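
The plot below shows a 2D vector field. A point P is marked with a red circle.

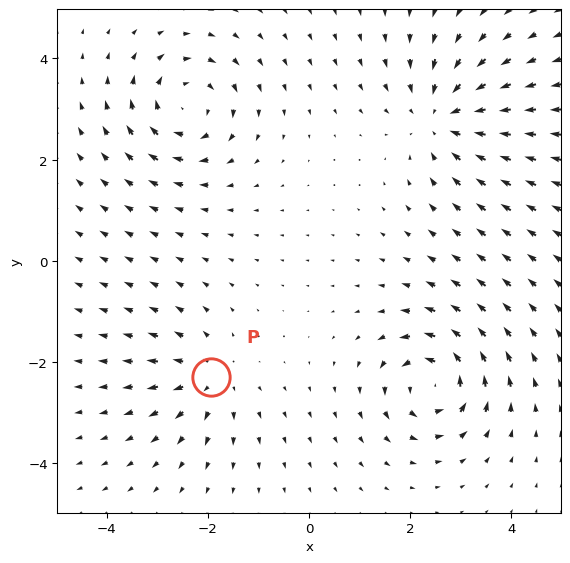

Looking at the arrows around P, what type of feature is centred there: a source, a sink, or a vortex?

source

At P (-1.9, -2.3) the arrows spread outward. Divergence about +4, curl ≈0 — positive divergence with near-zero curl is a source.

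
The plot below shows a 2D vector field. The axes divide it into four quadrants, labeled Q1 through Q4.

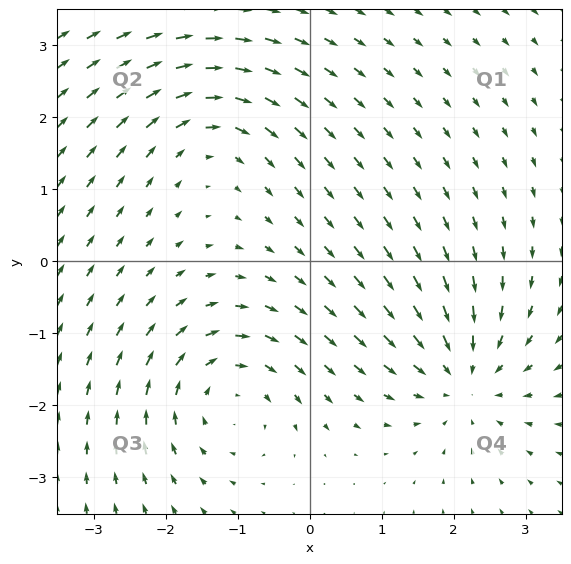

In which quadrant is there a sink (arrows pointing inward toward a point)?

Q4

The sink sits at approximately (2.1, -1.6), which lies in quadrant Q4. The divergence there is about -5, negative as expected for a sink.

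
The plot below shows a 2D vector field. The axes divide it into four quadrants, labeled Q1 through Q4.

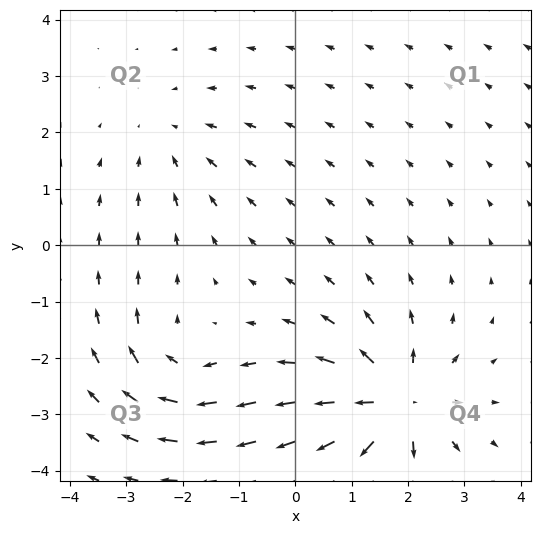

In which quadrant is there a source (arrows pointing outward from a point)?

Q4

The source sits at approximately (1.8, -2.8), which lies in quadrant Q4. The divergence there is about +6, positive as expected for a source.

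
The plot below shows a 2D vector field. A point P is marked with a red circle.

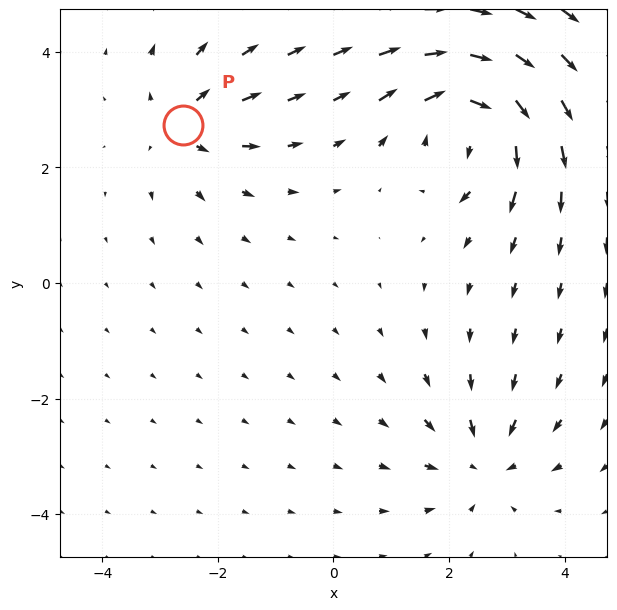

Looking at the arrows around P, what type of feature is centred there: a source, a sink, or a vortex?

At P (-2.6, 2.7) the arrows spread outward. Divergence about +4, curl ≈0 — positive divergence with near-zero curl is a source.

source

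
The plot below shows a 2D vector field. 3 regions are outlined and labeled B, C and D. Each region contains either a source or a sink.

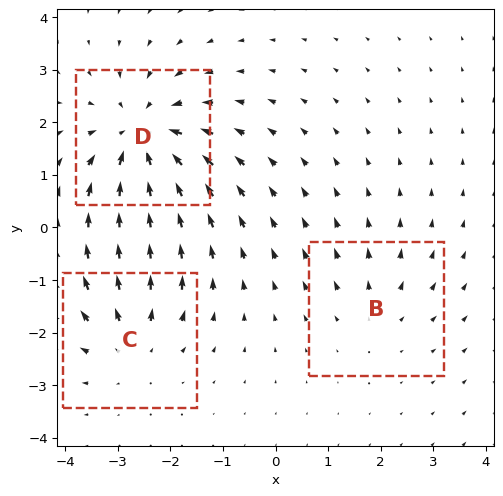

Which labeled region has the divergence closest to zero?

Divergence at each region's feature centre — B: about +2, C: about +3, D: about -5. Region B is closest to zero.

B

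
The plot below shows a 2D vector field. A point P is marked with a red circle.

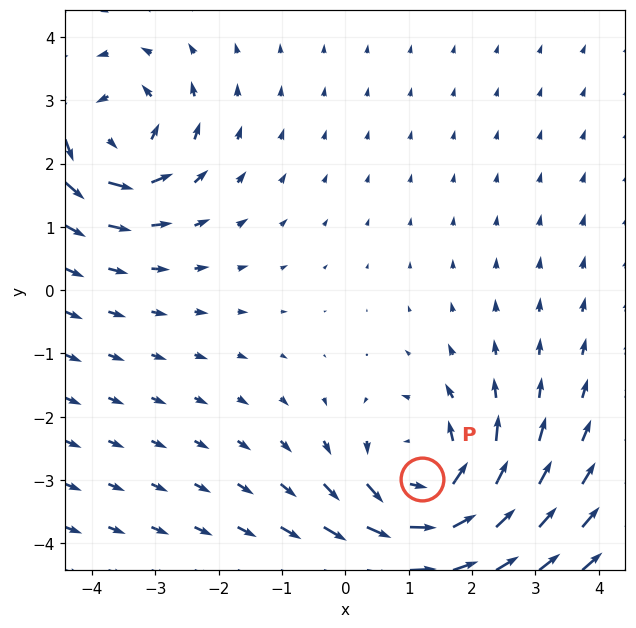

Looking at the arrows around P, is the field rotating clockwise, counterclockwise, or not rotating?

Near P at (1.2, -3.0) the arrows circulate counterclockwise. The curl (z-component) there is about +4; positive curl means counterclockwise rotation.

counterclockwise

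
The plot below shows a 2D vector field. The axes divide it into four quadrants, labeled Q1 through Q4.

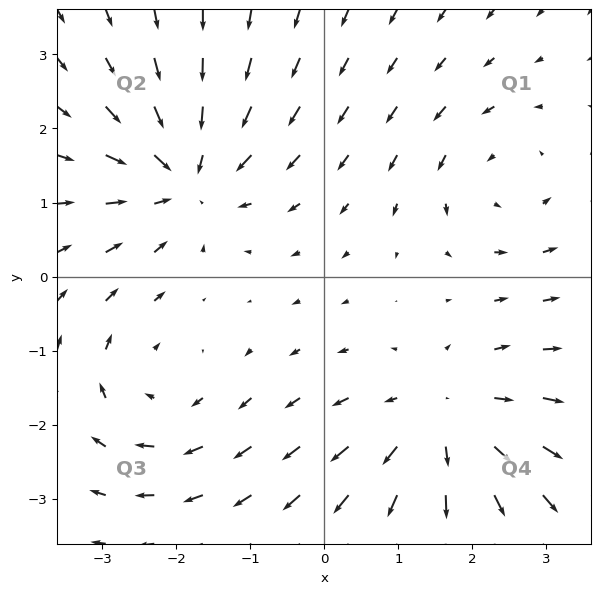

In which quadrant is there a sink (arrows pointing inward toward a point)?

The sink sits at approximately (-1.9, 1.4), which lies in quadrant Q2. The divergence there is about -5, negative as expected for a sink.

Q2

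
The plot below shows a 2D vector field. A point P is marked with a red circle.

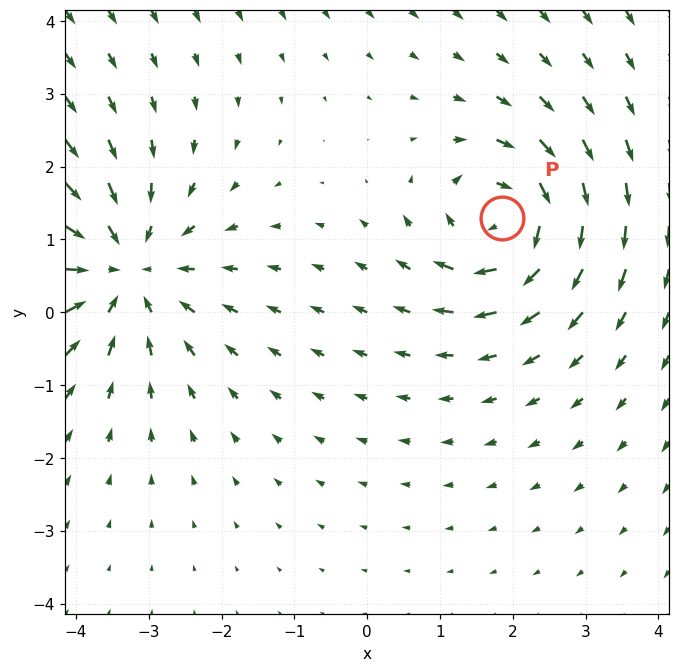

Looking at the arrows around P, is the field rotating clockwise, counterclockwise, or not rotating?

Near P at (1.8, 1.3) the arrows circulate clockwise. The curl (z-component) there is about -5; negative curl means clockwise rotation.

clockwise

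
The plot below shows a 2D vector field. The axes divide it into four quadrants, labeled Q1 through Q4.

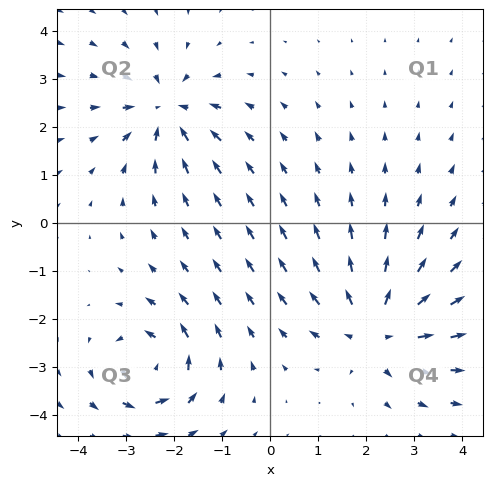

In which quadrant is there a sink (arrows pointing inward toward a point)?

Q2

The sink sits at approximately (-2.2, 2.3), which lies in quadrant Q2. The divergence there is about -4, negative as expected for a sink.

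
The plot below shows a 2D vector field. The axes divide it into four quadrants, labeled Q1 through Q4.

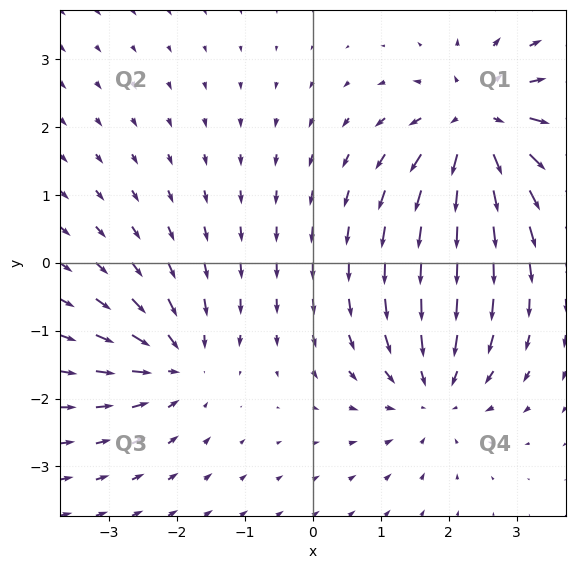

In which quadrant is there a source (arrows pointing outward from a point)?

The source sits at approximately (2.4, 2.0), which lies in quadrant Q1. The divergence there is about +5, positive as expected for a source.

Q1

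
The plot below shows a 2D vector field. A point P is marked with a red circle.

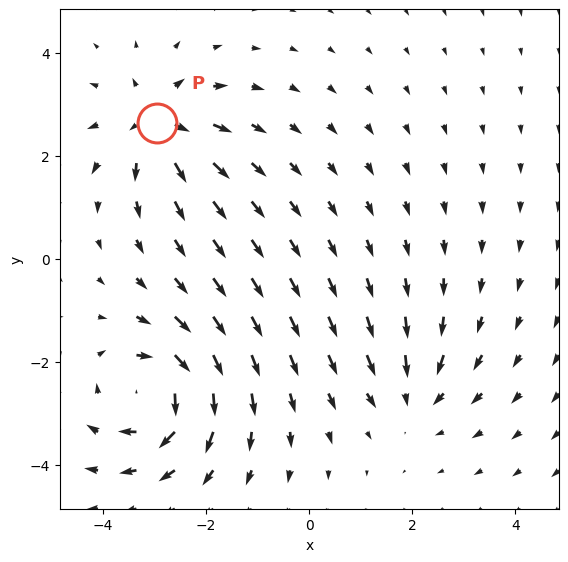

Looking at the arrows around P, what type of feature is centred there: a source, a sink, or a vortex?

At P (-3.0, 2.6) the arrows spread outward. Divergence about +5, curl ≈0 — positive divergence with near-zero curl is a source.

source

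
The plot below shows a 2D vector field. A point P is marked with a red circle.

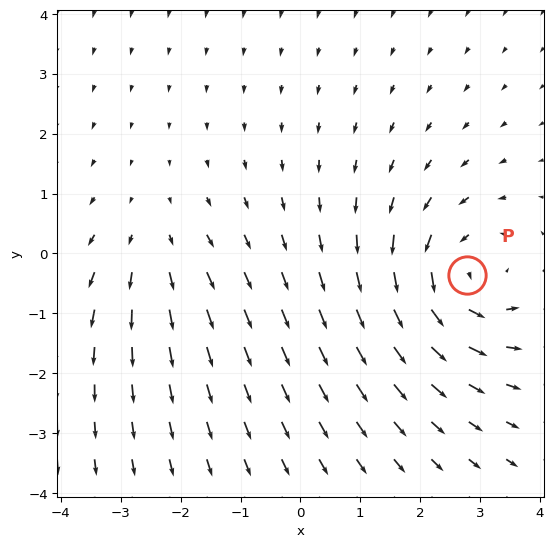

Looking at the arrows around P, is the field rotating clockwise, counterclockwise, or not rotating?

Near P at (2.8, -0.4) the arrows circulate counterclockwise. The curl (z-component) there is about +4; positive curl means counterclockwise rotation.

counterclockwise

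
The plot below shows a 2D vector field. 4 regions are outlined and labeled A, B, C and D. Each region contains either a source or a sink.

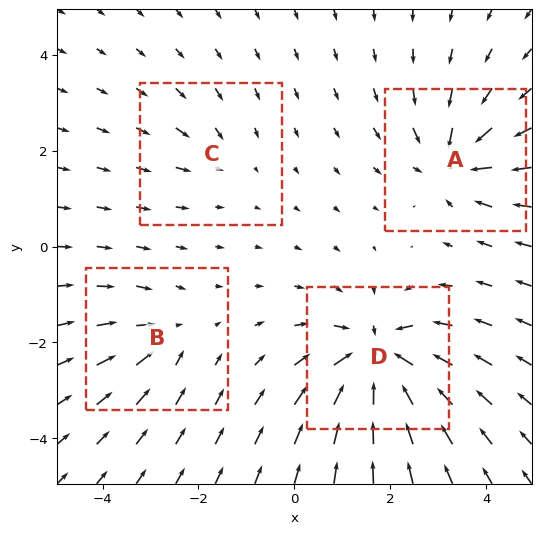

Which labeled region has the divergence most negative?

D

Divergence at each region's feature centre — A: about -6, B: about -4, C: about -2, D: about -8. Region D is most negative.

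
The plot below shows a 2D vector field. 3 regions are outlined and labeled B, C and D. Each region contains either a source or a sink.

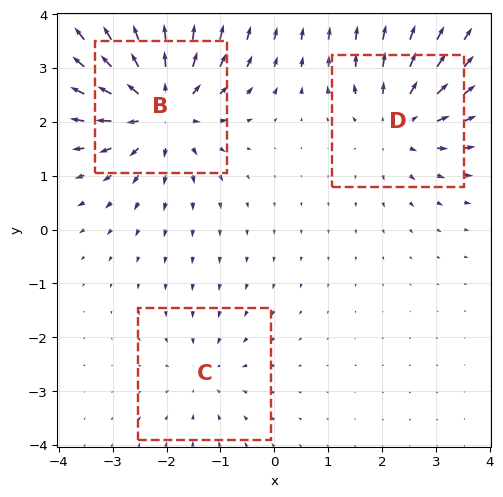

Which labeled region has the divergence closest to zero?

Divergence at each region's feature centre — B: about +5, C: about -2, D: about +3. Region C is closest to zero.

C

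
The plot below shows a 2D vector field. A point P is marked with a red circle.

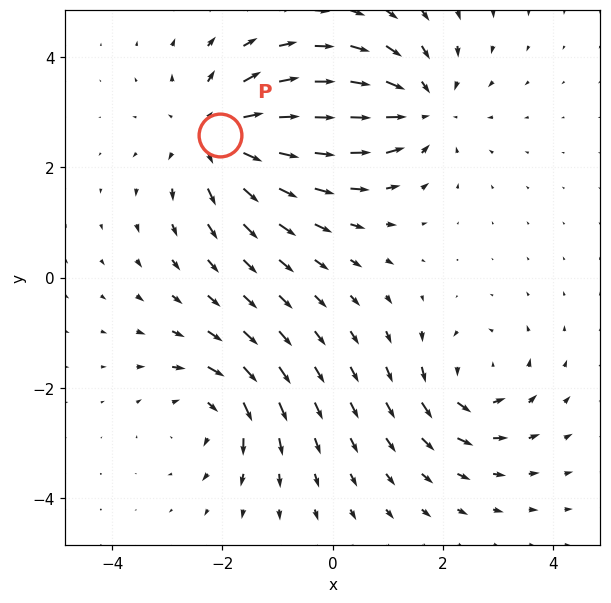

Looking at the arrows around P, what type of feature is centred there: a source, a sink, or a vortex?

At P (-2.1, 2.6) the arrows spread outward. Divergence about +4, curl ≈0 — positive divergence with near-zero curl is a source.

source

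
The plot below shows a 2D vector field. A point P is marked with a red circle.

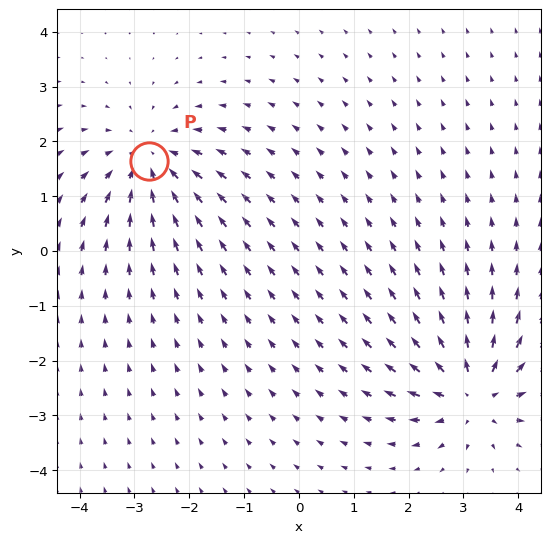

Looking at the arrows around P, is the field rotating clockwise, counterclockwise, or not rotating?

Near P at (-2.7, 1.6) the arrows show no circulation. The curl there is ≈0.

not rotating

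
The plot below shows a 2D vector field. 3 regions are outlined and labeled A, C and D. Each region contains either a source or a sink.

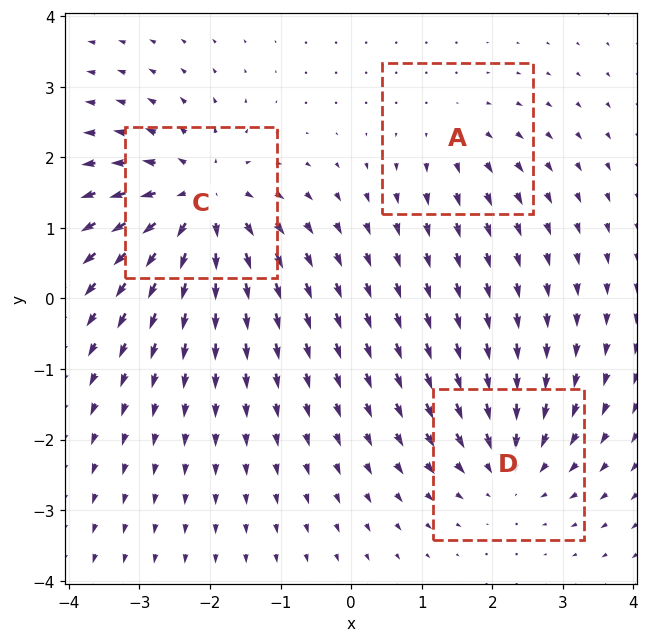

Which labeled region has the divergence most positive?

Divergence at each region's feature centre — A: about +2, C: about +5, D: about -3. Region C is most positive.

C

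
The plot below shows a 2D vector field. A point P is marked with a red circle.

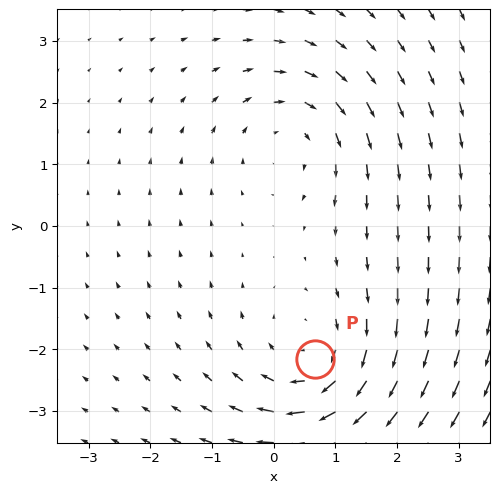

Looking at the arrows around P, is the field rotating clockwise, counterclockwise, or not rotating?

clockwise

Near P at (0.7, -2.2) the arrows circulate clockwise. The curl (z-component) there is about -3; negative curl means clockwise rotation.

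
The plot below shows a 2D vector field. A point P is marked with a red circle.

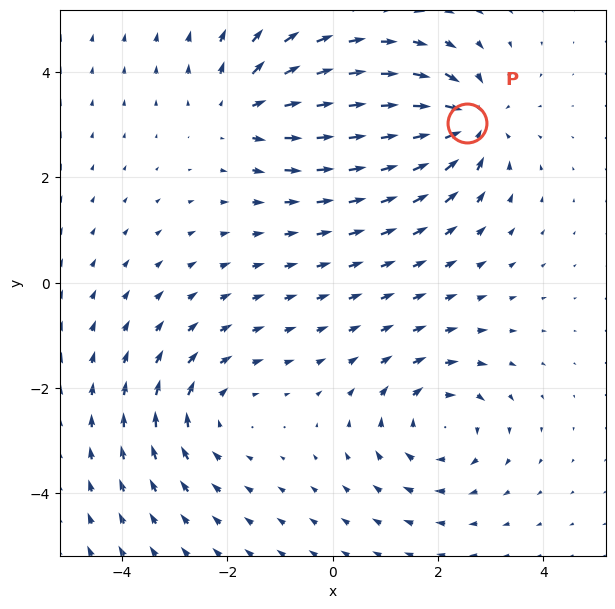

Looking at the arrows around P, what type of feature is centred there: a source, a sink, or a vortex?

sink

At P (2.6, 3.0) the arrows converge inward. Divergence about -5, curl ≈0 — negative divergence with near-zero curl is a sink.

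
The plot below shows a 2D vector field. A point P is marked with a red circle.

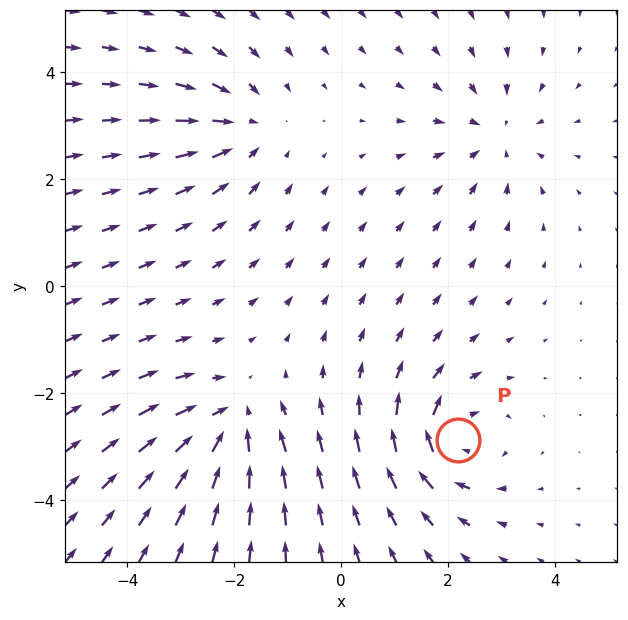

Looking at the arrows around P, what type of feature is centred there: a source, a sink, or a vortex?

At P (2.2, -2.9) the arrows circulate clockwise. Divergence ≈0, curl about -6 — near-zero divergence with nonzero curl is a vortex.

vortex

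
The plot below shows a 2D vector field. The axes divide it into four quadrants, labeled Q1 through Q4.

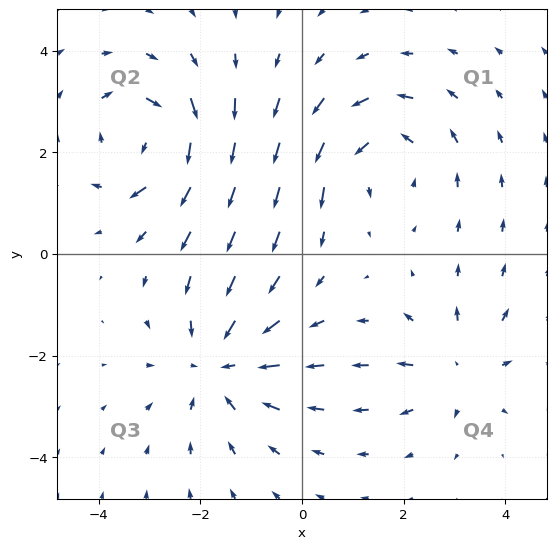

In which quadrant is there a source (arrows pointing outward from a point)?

The source sits at approximately (3.1, -2.3), which lies in quadrant Q4. The divergence there is about +3, positive as expected for a source.

Q4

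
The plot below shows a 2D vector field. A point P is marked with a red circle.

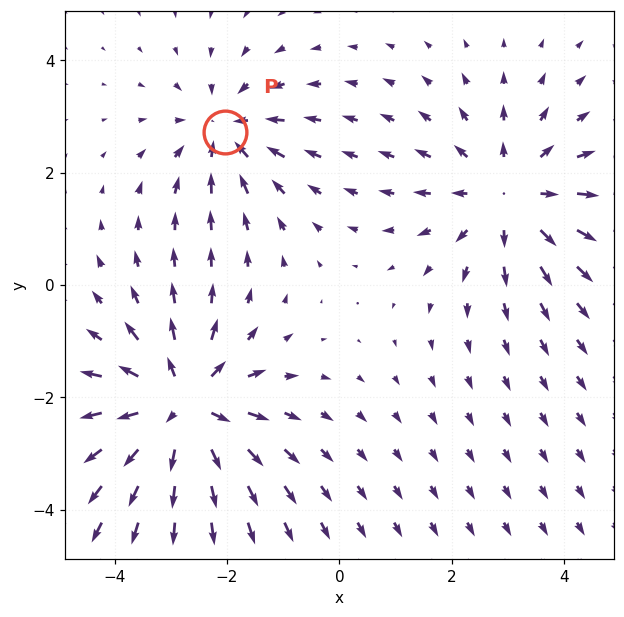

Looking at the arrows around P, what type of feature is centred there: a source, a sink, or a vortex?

sink

At P (-2.0, 2.7) the arrows converge inward. Divergence about -3, curl ≈0 — negative divergence with near-zero curl is a sink.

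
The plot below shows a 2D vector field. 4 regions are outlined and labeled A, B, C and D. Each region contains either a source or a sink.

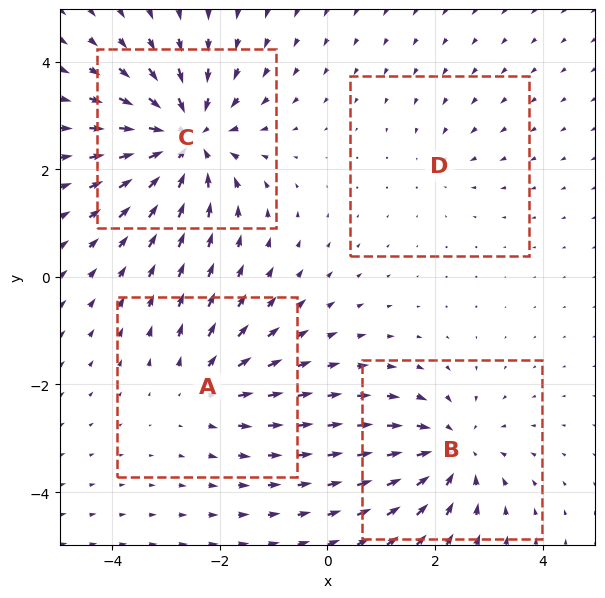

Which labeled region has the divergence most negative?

Divergence at each region's feature centre — A: about +3, B: about -5, C: about -7, D: about -2. Region C is most negative.

C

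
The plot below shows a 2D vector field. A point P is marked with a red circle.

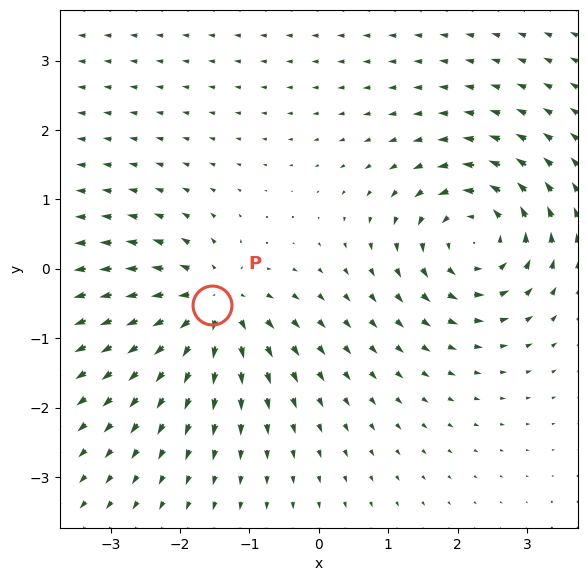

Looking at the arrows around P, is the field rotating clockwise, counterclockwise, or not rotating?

Near P at (-1.5, -0.5) the arrows show no circulation. The curl there is ≈0.

not rotating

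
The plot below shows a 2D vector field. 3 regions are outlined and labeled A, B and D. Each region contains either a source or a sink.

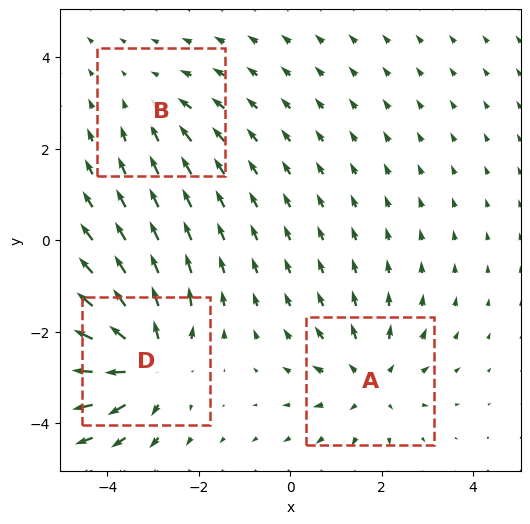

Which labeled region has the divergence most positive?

Divergence at each region's feature centre — A: about +3, B: about -2, D: about +5. Region D is most positive.

D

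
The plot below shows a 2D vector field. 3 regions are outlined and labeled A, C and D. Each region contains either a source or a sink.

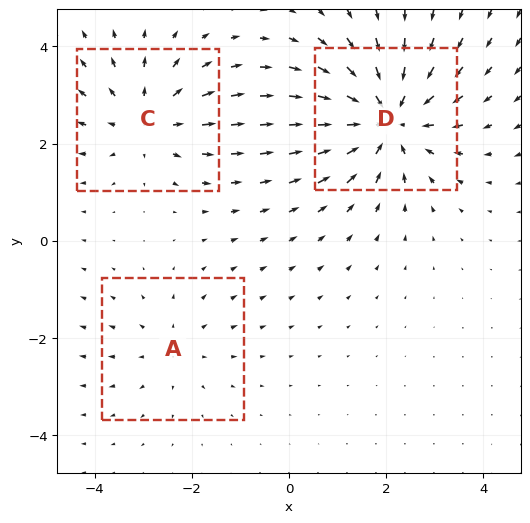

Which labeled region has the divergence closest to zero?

Divergence at each region's feature centre — A: about +2, C: about +3, D: about -4. Region A is closest to zero.

A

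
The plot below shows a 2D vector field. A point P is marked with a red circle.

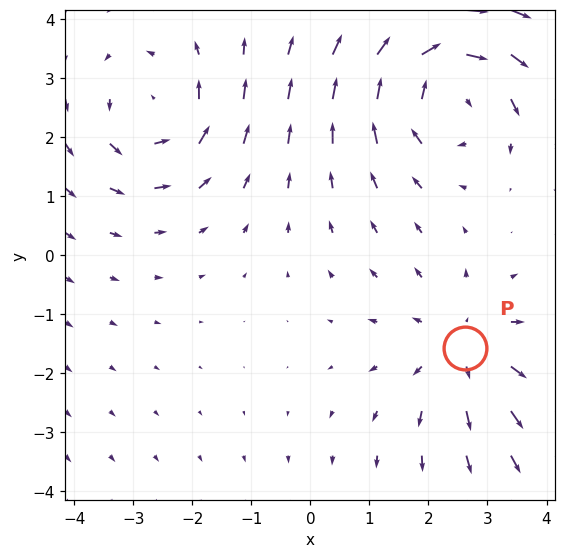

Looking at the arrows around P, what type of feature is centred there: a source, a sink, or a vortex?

source

At P (2.6, -1.6) the arrows spread outward. Divergence about +2, curl ≈0 — positive divergence with near-zero curl is a source.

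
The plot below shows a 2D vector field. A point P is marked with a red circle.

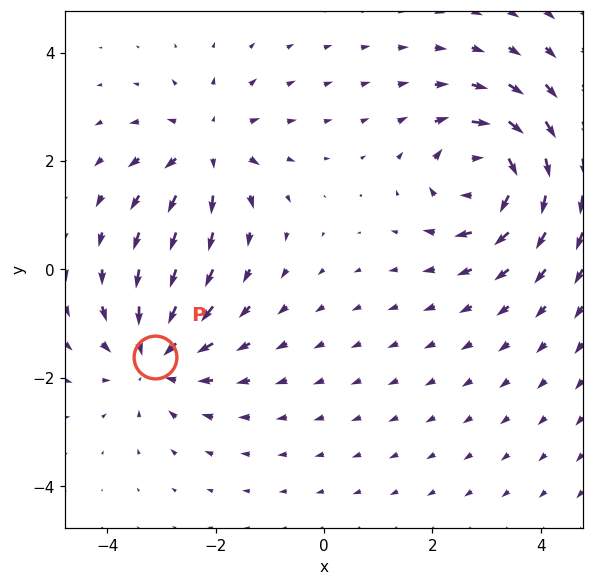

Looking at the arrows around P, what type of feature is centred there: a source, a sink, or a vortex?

At P (-3.1, -1.6) the arrows converge inward. Divergence about -4, curl ≈0 — negative divergence with near-zero curl is a sink.

sink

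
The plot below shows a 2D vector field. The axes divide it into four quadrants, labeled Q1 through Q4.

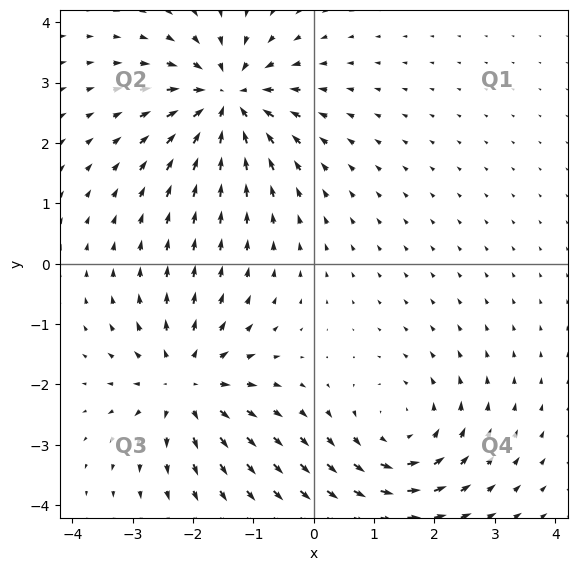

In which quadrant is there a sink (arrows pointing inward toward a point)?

The sink sits at approximately (-1.4, 2.7), which lies in quadrant Q2. The divergence there is about -7, negative as expected for a sink.

Q2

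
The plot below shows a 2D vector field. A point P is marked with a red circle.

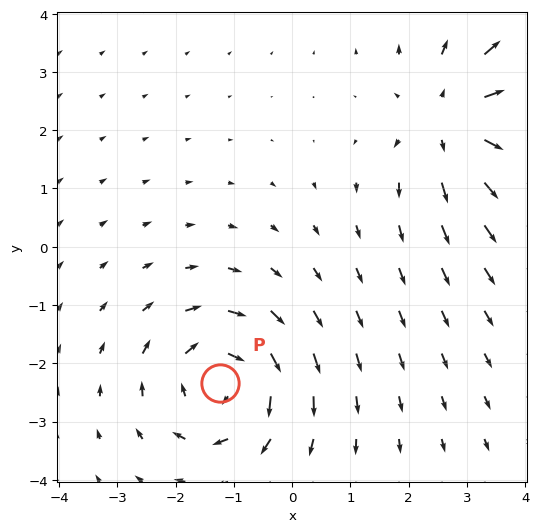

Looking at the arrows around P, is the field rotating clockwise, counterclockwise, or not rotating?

clockwise

Near P at (-1.2, -2.3) the arrows circulate clockwise. The curl (z-component) there is about -5; negative curl means clockwise rotation.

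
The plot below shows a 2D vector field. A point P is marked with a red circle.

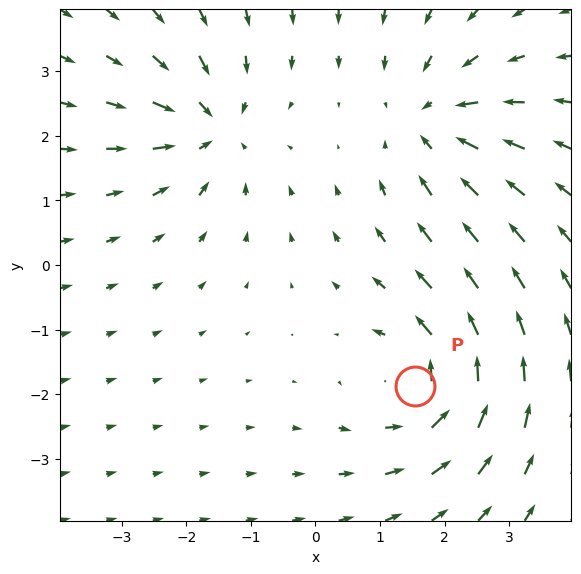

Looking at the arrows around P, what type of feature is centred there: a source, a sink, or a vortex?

vortex

At P (1.5, -1.9) the arrows circulate counterclockwise. Divergence ≈0, curl about +5 — near-zero divergence with nonzero curl is a vortex.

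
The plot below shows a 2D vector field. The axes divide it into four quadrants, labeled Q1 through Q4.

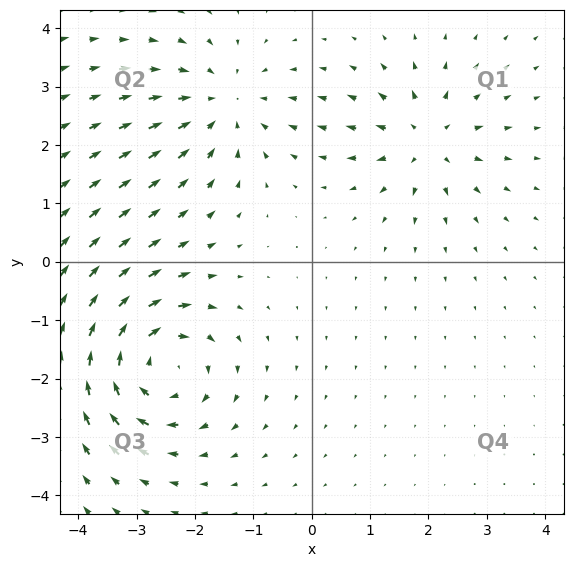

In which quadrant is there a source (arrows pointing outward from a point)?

The source sits at approximately (2.0, 2.1), which lies in quadrant Q1. The divergence there is about +4, positive as expected for a source.

Q1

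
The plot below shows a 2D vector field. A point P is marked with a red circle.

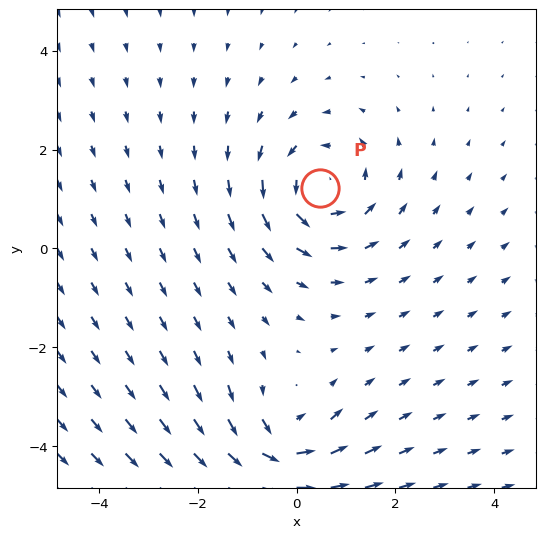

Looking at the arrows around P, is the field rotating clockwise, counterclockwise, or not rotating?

counterclockwise

Near P at (0.5, 1.2) the arrows circulate counterclockwise. The curl (z-component) there is about +4; positive curl means counterclockwise rotation.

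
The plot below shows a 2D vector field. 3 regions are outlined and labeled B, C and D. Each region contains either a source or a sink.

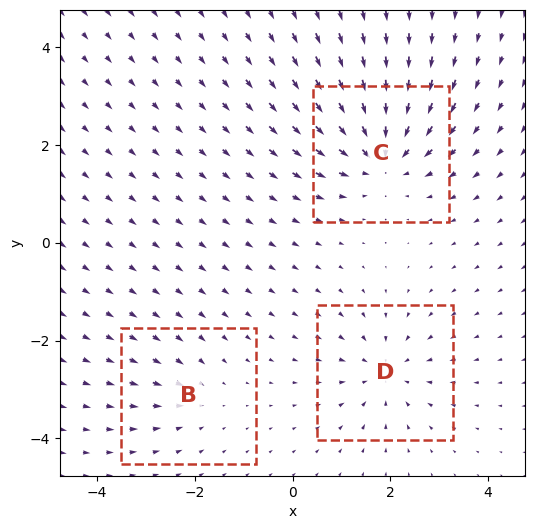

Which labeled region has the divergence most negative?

Divergence at each region's feature centre — B: about -2, C: about -5, D: about -4. Region C is most negative.

C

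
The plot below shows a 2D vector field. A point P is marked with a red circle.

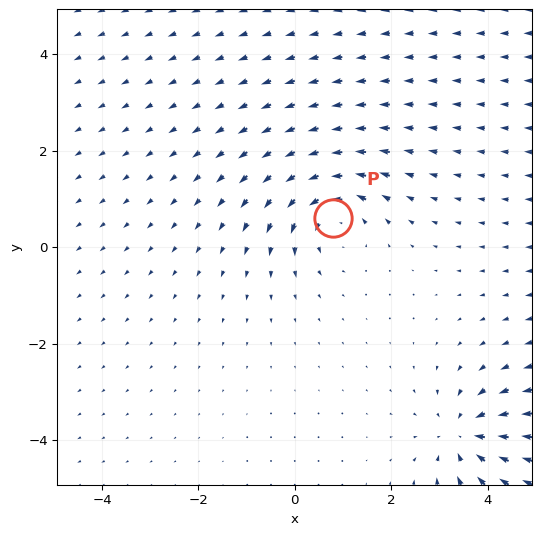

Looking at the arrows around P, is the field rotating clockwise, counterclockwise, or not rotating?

Near P at (0.8, 0.6) the arrows circulate counterclockwise. The curl (z-component) there is about +4; positive curl means counterclockwise rotation.

counterclockwise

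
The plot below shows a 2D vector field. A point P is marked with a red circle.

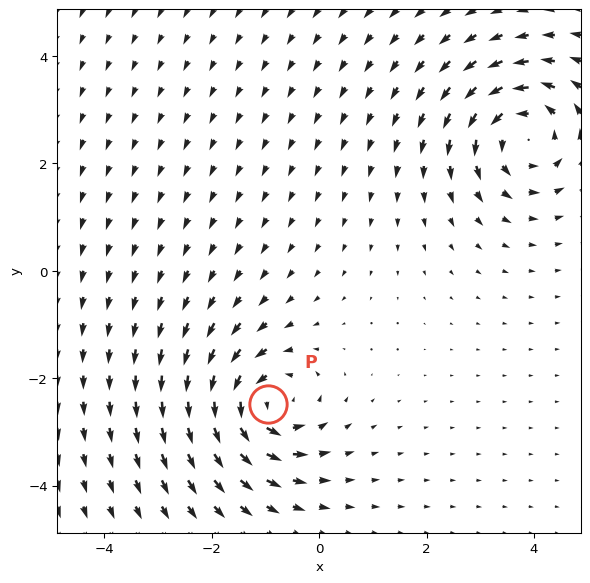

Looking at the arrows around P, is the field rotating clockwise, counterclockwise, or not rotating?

Near P at (-1.0, -2.5) the arrows circulate counterclockwise. The curl (z-component) there is about +5; positive curl means counterclockwise rotation.

counterclockwise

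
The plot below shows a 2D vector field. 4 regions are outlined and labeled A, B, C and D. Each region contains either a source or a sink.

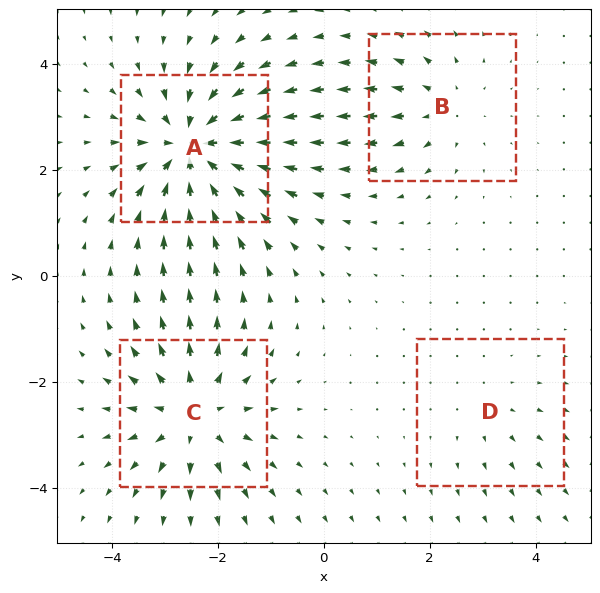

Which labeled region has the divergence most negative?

A

Divergence at each region's feature centre — A: about -7, B: about +3, C: about +5, D: about +2. Region A is most negative.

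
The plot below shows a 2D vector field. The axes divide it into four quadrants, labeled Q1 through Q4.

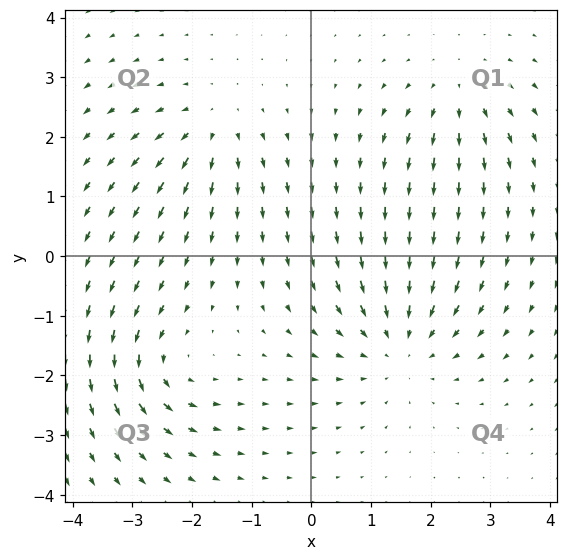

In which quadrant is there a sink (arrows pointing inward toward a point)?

Q4

The sink sits at approximately (1.5, -1.5), which lies in quadrant Q4. The divergence there is about -4, negative as expected for a sink.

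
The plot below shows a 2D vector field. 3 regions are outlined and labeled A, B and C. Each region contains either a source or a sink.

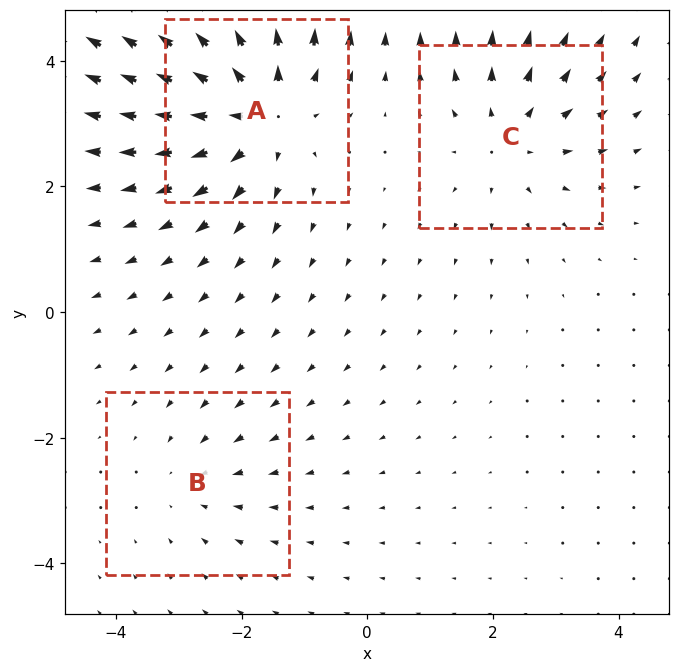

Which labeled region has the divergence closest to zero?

Divergence at each region's feature centre — A: about +5, B: about -2, C: about +3. Region B is closest to zero.

B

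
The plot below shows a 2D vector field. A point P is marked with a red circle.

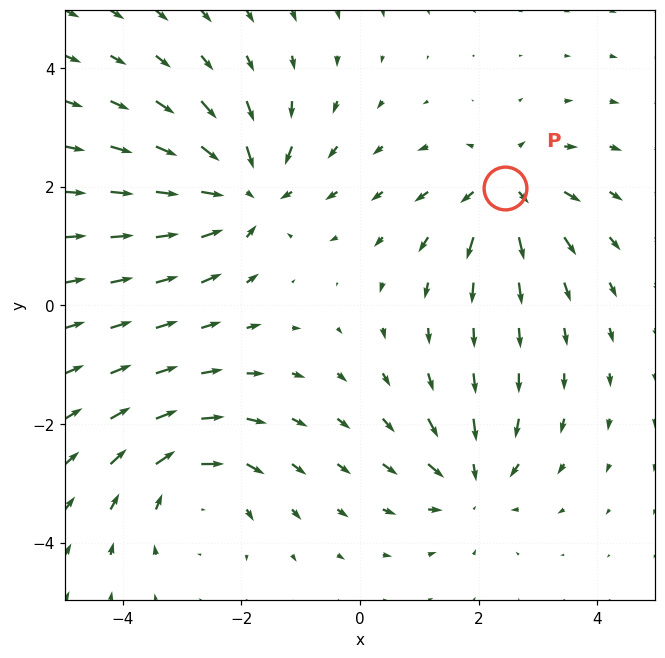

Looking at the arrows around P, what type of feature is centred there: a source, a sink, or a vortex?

source

At P (2.4, 2.0) the arrows spread outward. Divergence about +5, curl ≈0 — positive divergence with near-zero curl is a source.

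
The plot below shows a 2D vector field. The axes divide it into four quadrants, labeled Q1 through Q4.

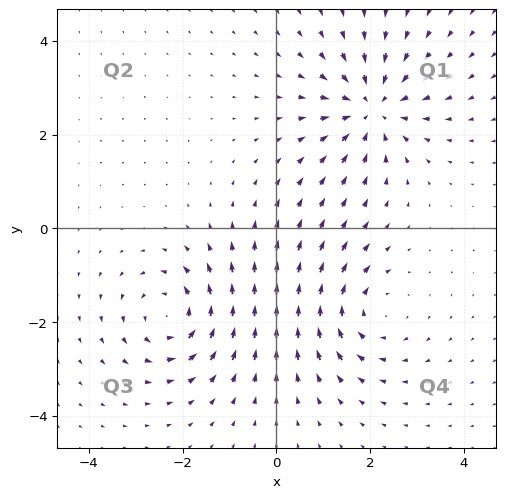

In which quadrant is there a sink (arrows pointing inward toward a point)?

Q1

The sink sits at approximately (2.0, 2.6), which lies in quadrant Q1. The divergence there is about -5, negative as expected for a sink.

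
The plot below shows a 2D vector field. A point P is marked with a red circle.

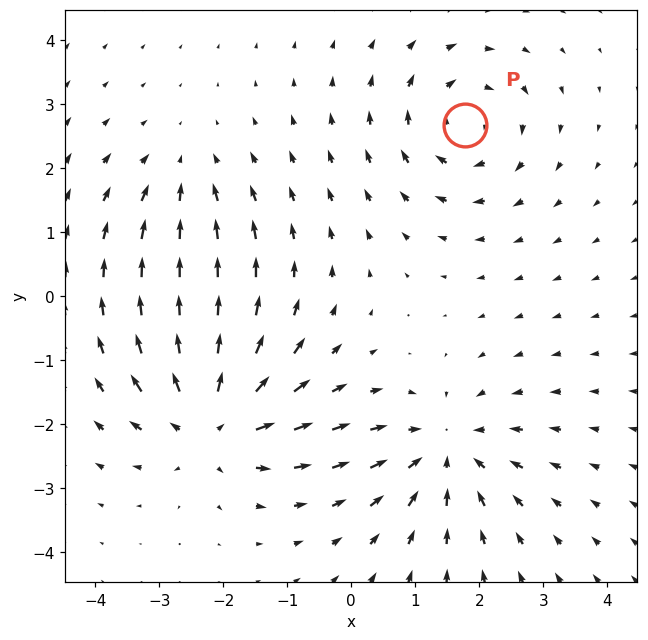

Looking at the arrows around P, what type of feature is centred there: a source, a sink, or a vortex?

vortex

At P (1.8, 2.7) the arrows circulate clockwise. Divergence ≈0, curl about -4 — near-zero divergence with nonzero curl is a vortex.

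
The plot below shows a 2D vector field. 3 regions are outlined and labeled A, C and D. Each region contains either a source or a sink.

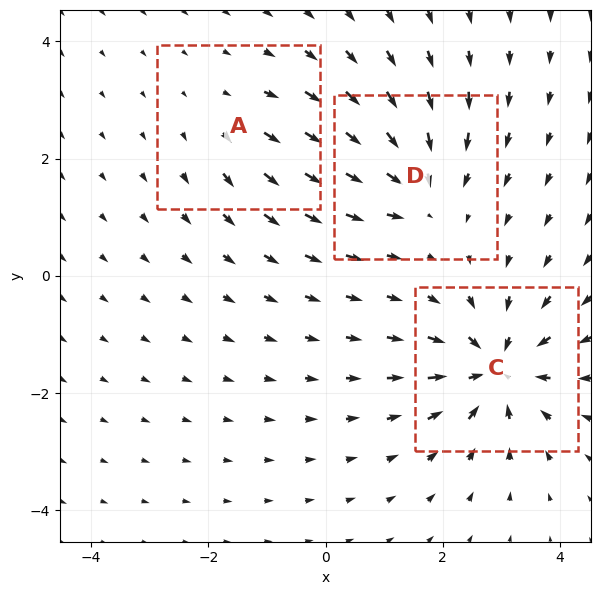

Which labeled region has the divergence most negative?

C

Divergence at each region's feature centre — A: about +2, C: about -5, D: about -4. Region C is most negative.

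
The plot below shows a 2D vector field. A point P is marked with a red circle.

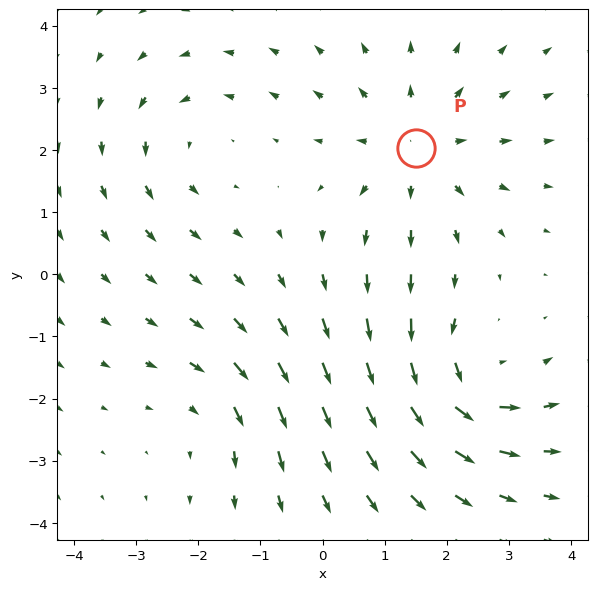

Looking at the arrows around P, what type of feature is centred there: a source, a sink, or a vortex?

source

At P (1.5, 2.0) the arrows spread outward. Divergence about +4, curl ≈0 — positive divergence with near-zero curl is a source.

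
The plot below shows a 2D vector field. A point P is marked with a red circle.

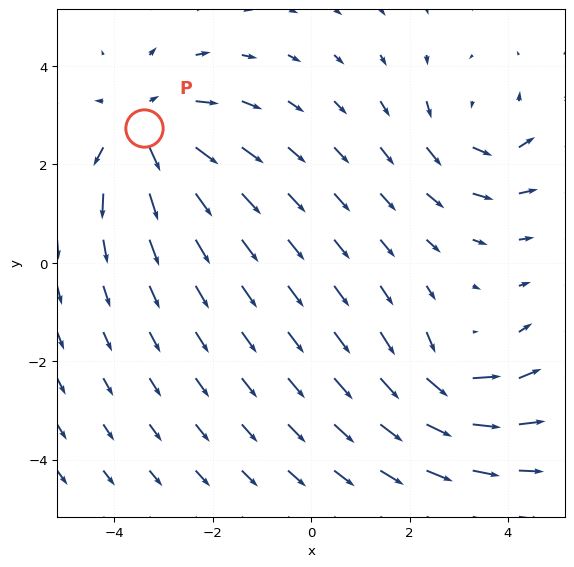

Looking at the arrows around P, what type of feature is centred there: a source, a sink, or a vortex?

source

At P (-3.4, 2.7) the arrows spread outward. Divergence about +4, curl ≈0 — positive divergence with near-zero curl is a source.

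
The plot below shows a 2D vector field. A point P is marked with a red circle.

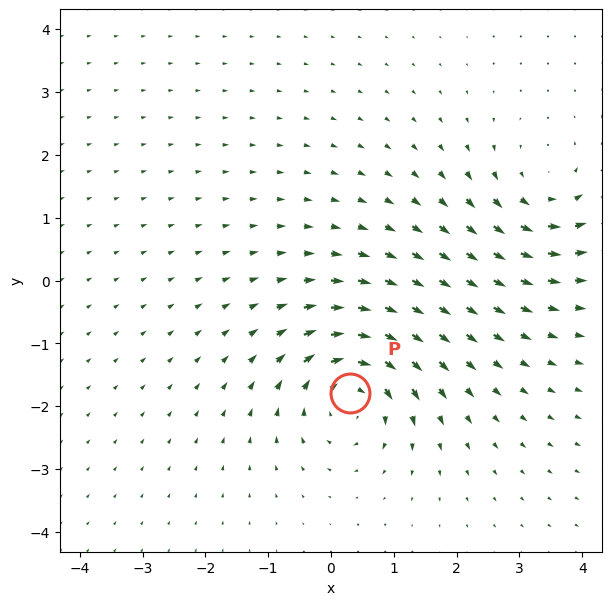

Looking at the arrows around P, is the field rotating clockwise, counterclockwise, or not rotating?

Near P at (0.3, -1.8) the arrows circulate clockwise. The curl (z-component) there is about -4; negative curl means clockwise rotation.

clockwise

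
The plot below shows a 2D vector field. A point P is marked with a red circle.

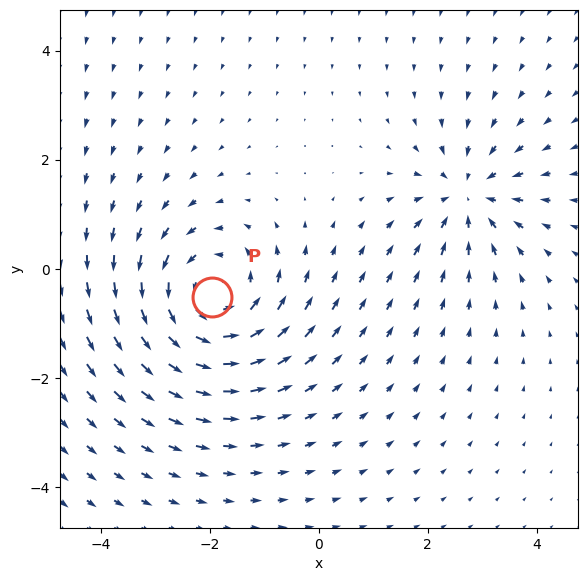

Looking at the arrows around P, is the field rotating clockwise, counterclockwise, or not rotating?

counterclockwise

Near P at (-2.0, -0.5) the arrows circulate counterclockwise. The curl (z-component) there is about +4; positive curl means counterclockwise rotation.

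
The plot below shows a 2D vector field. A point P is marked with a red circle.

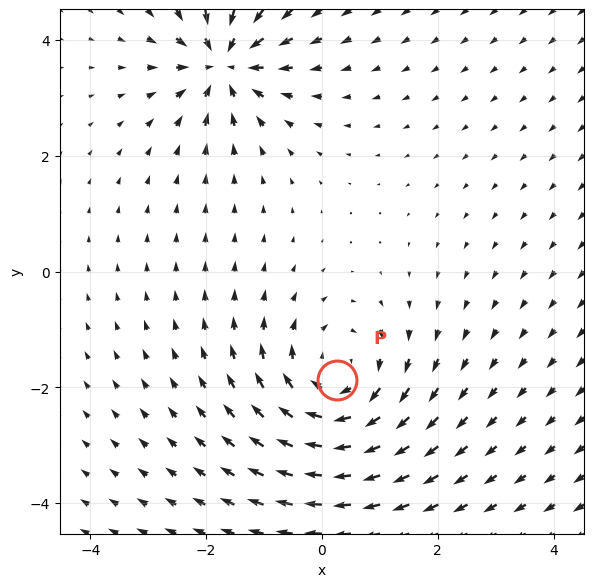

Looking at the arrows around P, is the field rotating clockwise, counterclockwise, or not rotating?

clockwise

Near P at (0.3, -1.9) the arrows circulate clockwise. The curl (z-component) there is about -4; negative curl means clockwise rotation.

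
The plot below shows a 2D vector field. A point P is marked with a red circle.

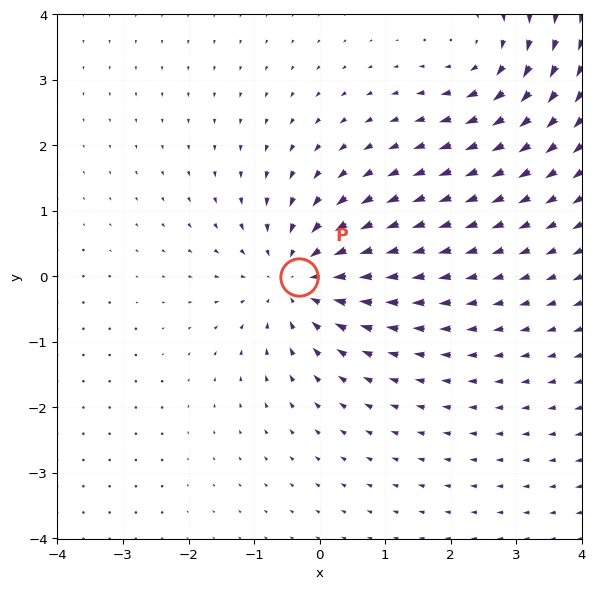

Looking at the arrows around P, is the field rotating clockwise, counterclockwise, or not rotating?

not rotating

Near P at (-0.3, -0.0) the arrows show no circulation. The curl there is ≈0.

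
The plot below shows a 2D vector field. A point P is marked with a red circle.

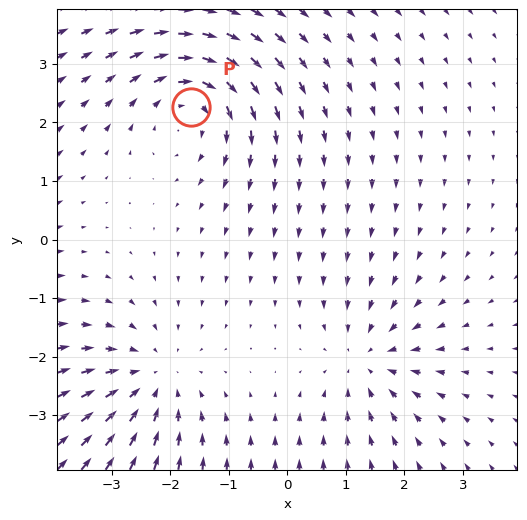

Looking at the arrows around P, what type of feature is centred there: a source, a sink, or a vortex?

vortex

At P (-1.7, 2.3) the arrows circulate clockwise. Divergence ≈0, curl about -5 — near-zero divergence with nonzero curl is a vortex.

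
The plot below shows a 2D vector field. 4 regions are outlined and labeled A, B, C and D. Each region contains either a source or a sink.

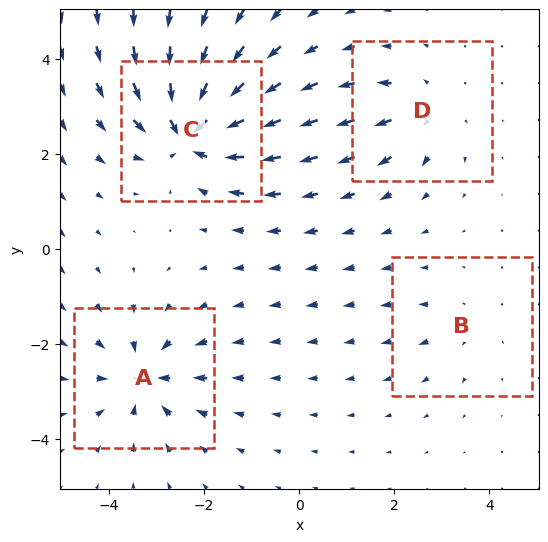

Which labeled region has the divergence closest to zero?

B

Divergence at each region's feature centre — A: about -6, B: about +2, C: about -8, D: about +4. Region B is closest to zero.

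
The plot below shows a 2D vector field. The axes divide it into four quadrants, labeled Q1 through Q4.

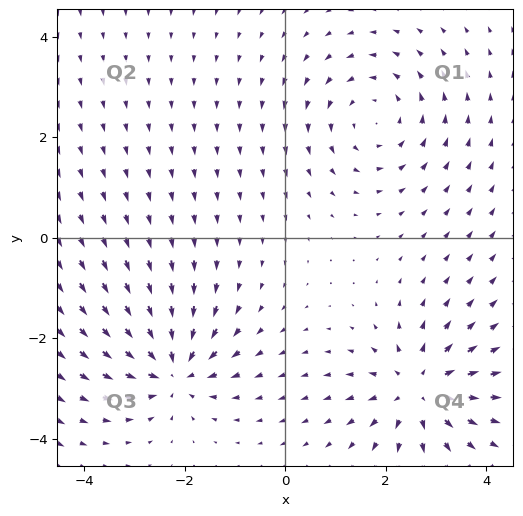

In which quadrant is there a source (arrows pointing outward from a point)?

Q4

The source sits at approximately (2.7, -3.0), which lies in quadrant Q4. The divergence there is about +5, positive as expected for a source.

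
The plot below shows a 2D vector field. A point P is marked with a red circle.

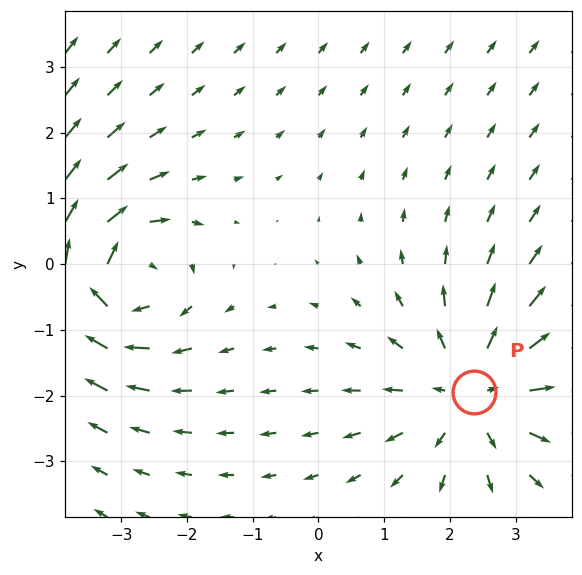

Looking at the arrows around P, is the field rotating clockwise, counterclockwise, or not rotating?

not rotating

Near P at (2.4, -1.9) the arrows show no circulation. The curl there is ≈0.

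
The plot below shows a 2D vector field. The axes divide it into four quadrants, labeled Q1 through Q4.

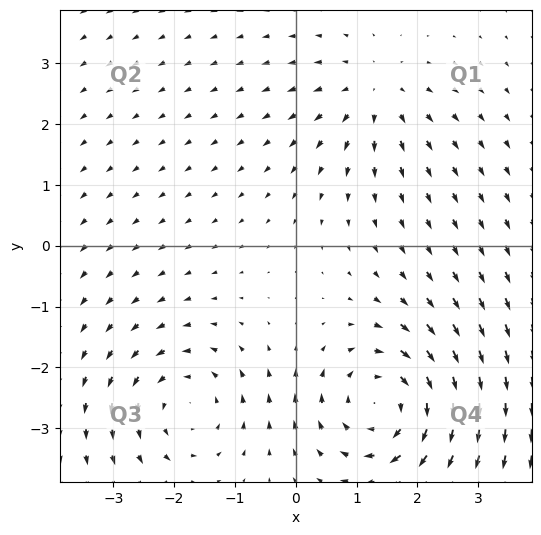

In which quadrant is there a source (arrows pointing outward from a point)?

The source sits at approximately (1.3, 2.5), which lies in quadrant Q1. The divergence there is about +3, positive as expected for a source.

Q1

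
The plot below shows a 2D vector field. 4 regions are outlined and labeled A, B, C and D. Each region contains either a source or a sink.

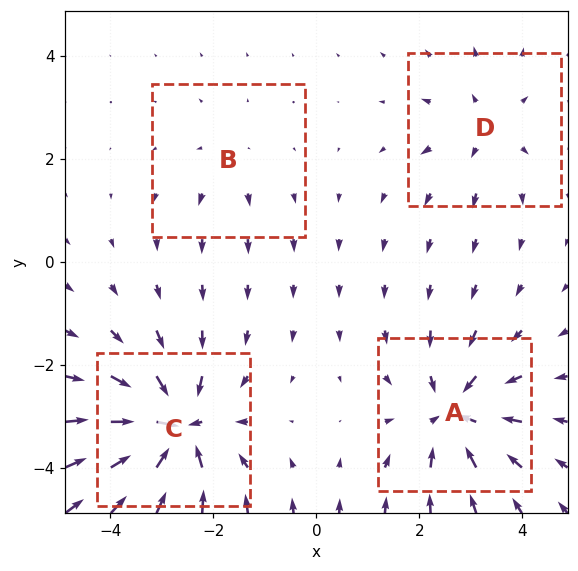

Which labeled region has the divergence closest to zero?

B

Divergence at each region's feature centre — A: about -6, B: about +2, C: about -8, D: about +4. Region B is closest to zero.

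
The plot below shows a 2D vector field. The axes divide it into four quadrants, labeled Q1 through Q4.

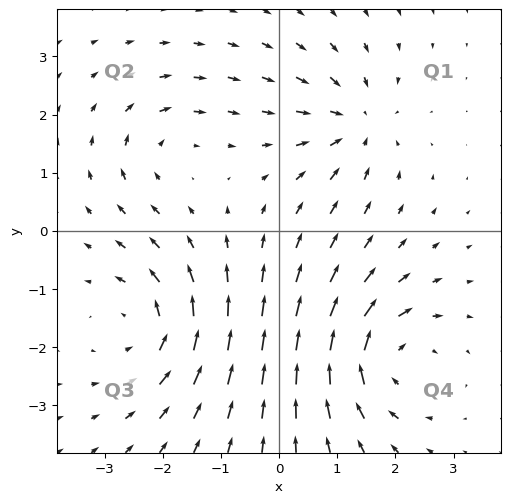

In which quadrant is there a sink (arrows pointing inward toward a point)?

The sink sits at approximately (1.3, 1.8), which lies in quadrant Q1. The divergence there is about -4, negative as expected for a sink.

Q1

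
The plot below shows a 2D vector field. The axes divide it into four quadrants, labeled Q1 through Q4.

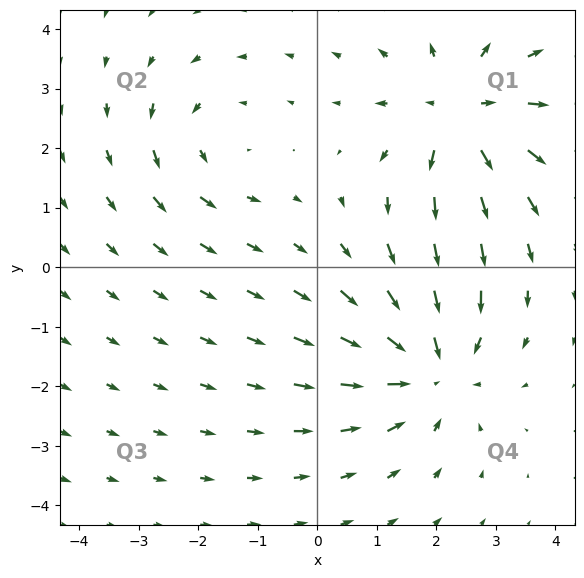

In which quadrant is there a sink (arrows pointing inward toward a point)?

The sink sits at approximately (1.9, -1.7), which lies in quadrant Q4. The divergence there is about -4, negative as expected for a sink.

Q4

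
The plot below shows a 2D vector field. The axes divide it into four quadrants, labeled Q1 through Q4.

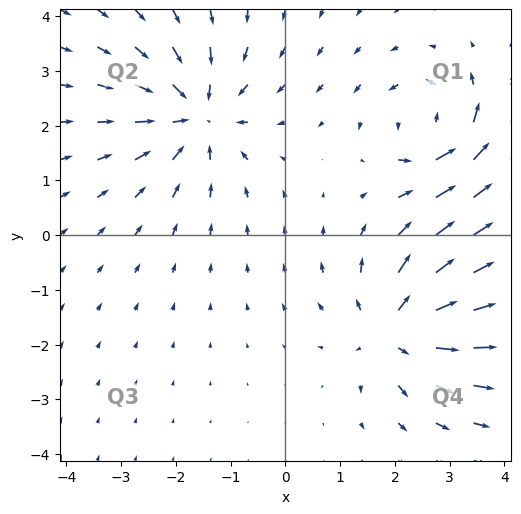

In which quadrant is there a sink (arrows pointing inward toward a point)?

The sink sits at approximately (-1.6, 2.2), which lies in quadrant Q2. The divergence there is about -4, negative as expected for a sink.

Q2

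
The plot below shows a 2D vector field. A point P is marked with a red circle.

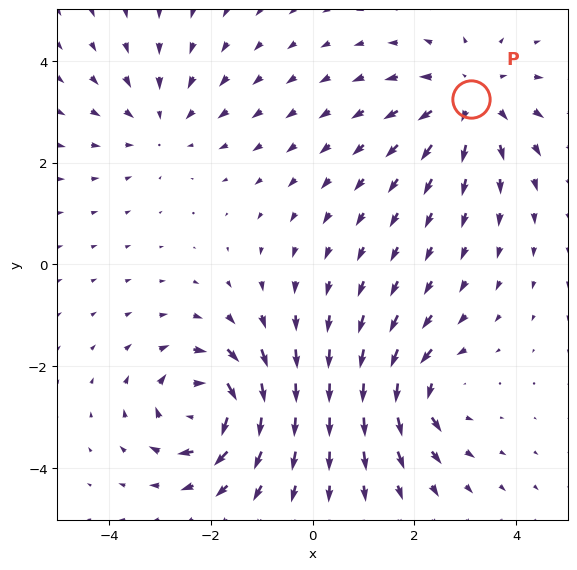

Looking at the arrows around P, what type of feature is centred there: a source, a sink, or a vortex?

source

At P (3.1, 3.2) the arrows spread outward. Divergence about +4, curl ≈0 — positive divergence with near-zero curl is a source.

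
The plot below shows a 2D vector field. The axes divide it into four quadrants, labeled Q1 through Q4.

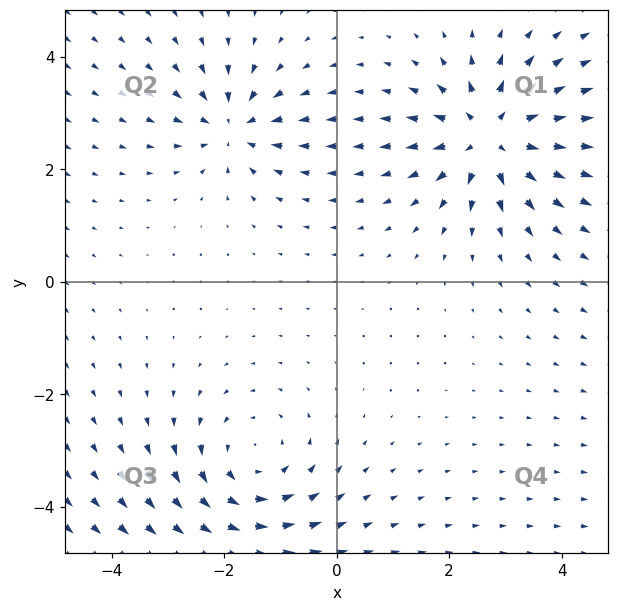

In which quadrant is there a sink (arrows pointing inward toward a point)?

The sink sits at approximately (-1.8, 2.8), which lies in quadrant Q2. The divergence there is about -4, negative as expected for a sink.

Q2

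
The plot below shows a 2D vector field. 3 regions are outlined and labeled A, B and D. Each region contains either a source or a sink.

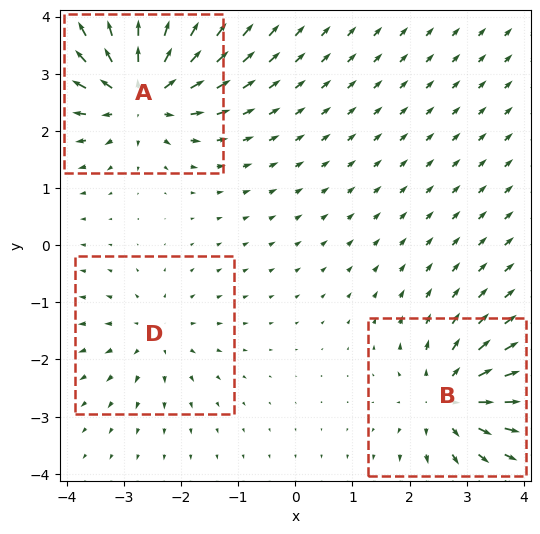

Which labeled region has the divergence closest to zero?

Divergence at each region's feature centre — A: about +6, B: about +4, D: about +3. Region D is closest to zero.

D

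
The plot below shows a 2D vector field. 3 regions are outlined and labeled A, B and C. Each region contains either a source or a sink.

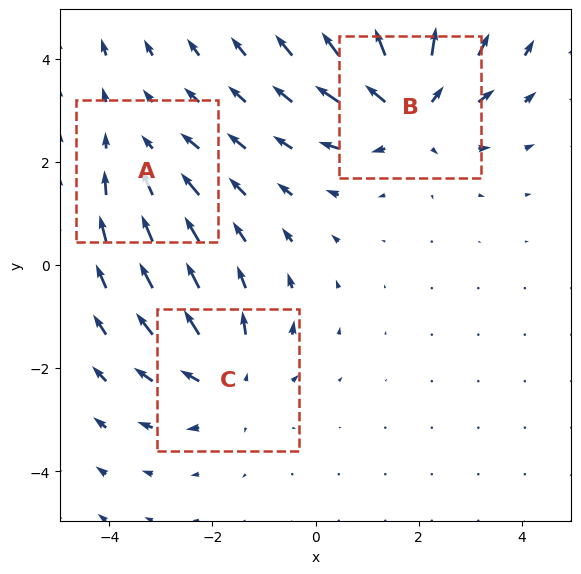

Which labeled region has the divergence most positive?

Divergence at each region's feature centre — A: about -2, B: about +5, C: about +3. Region B is most positive.

B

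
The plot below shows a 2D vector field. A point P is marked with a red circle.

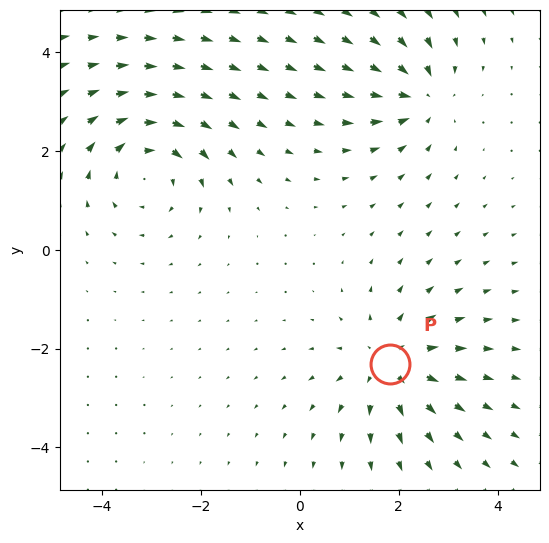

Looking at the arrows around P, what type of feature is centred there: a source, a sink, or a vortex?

At P (1.8, -2.3) the arrows spread outward. Divergence about +4, curl ≈0 — positive divergence with near-zero curl is a source.

source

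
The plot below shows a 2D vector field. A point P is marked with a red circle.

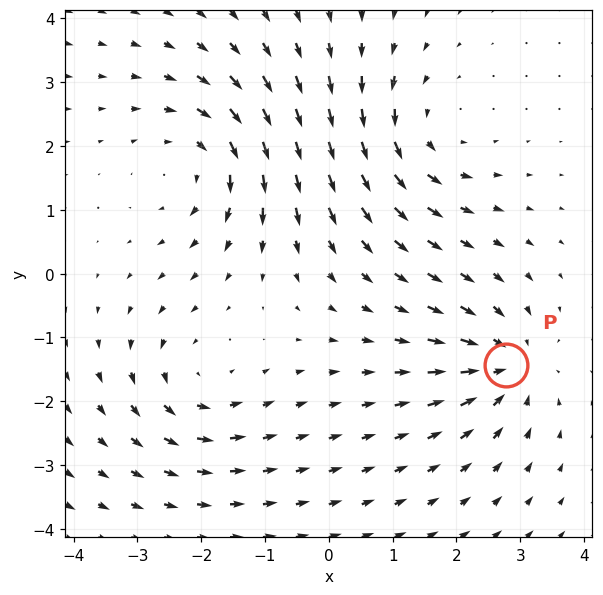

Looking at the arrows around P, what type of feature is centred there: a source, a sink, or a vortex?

sink

At P (2.8, -1.4) the arrows converge inward. Divergence about -5, curl ≈0 — negative divergence with near-zero curl is a sink.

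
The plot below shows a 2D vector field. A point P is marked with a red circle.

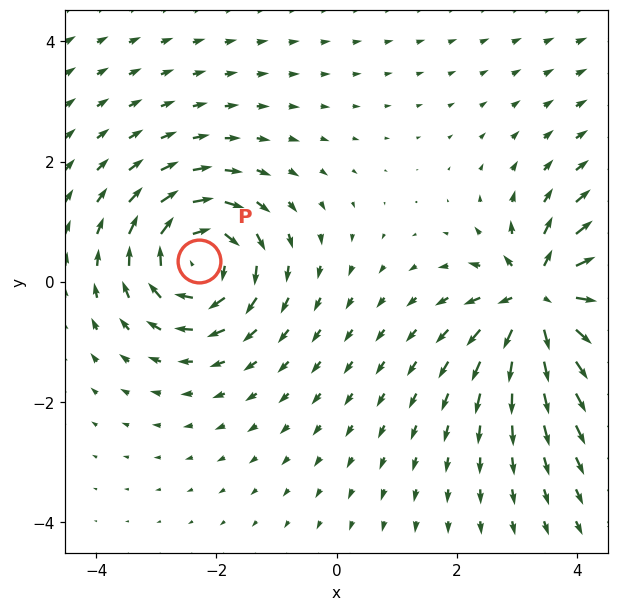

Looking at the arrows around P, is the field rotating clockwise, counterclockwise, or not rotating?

clockwise

Near P at (-2.3, 0.4) the arrows circulate clockwise. The curl (z-component) there is about -4; negative curl means clockwise rotation.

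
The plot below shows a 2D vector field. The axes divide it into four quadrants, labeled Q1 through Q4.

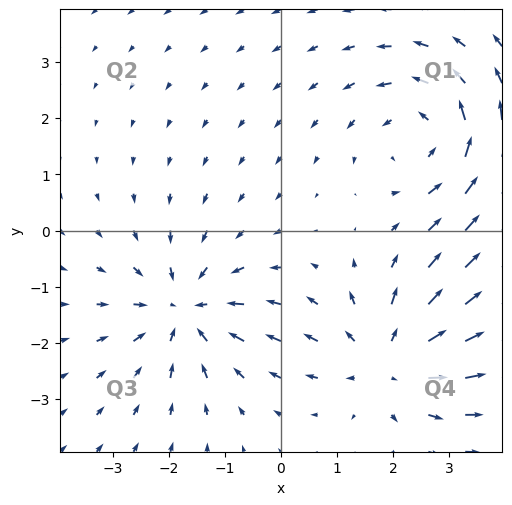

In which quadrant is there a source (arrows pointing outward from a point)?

The source sits at approximately (1.9, -2.3), which lies in quadrant Q4. The divergence there is about +4, positive as expected for a source.

Q4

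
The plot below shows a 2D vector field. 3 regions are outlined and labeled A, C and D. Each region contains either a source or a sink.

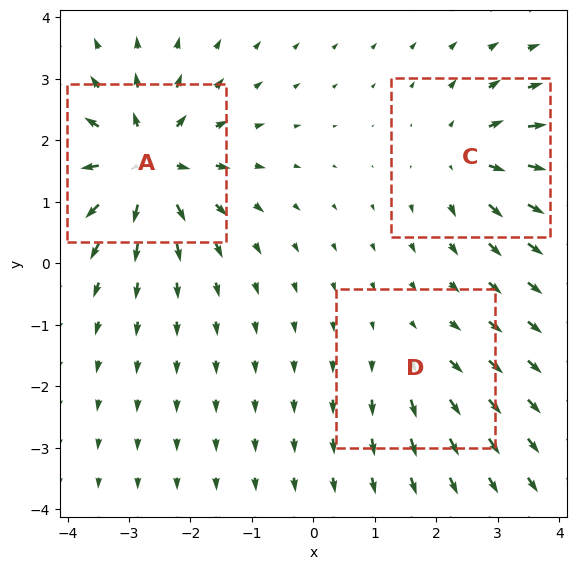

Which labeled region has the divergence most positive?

A

Divergence at each region's feature centre — A: about +6, C: about +4, D: about +2. Region A is most positive.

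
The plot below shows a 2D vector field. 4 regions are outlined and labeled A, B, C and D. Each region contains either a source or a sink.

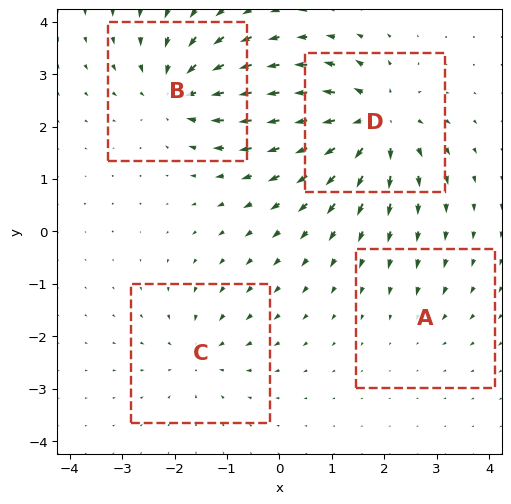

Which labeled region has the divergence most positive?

D

Divergence at each region's feature centre — A: about -2, B: about -6, C: about -4, D: about +8. Region D is most positive.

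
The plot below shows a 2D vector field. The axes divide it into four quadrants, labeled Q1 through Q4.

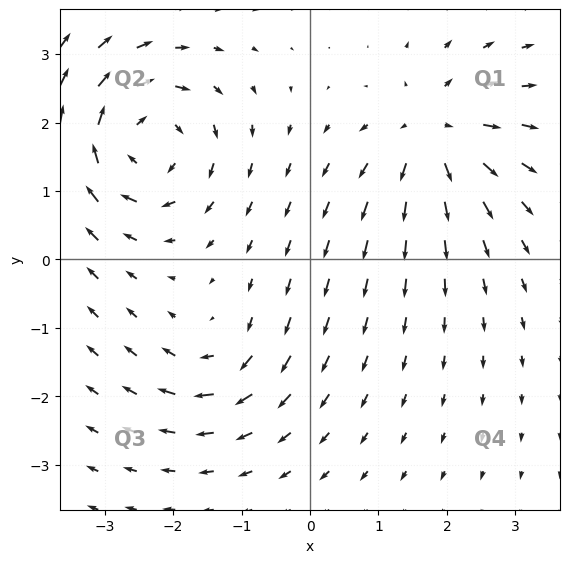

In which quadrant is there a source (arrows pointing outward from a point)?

Q1

The source sits at approximately (1.8, 1.8), which lies in quadrant Q1. The divergence there is about +5, positive as expected for a source.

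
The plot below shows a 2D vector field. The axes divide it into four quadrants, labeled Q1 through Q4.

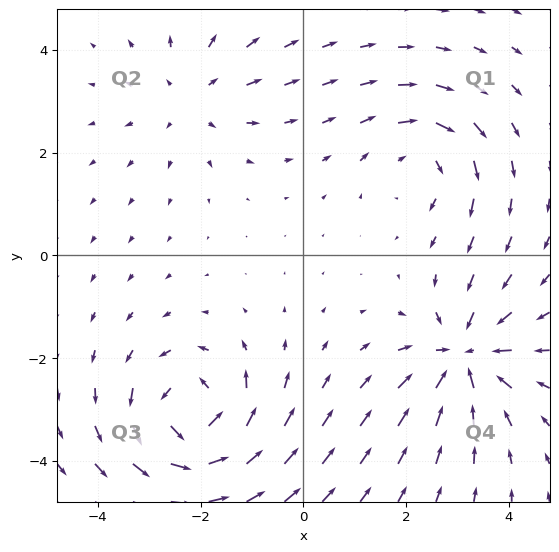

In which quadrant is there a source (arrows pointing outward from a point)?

Q2

The source sits at approximately (-2.2, 3.1), which lies in quadrant Q2. The divergence there is about +2, positive as expected for a source.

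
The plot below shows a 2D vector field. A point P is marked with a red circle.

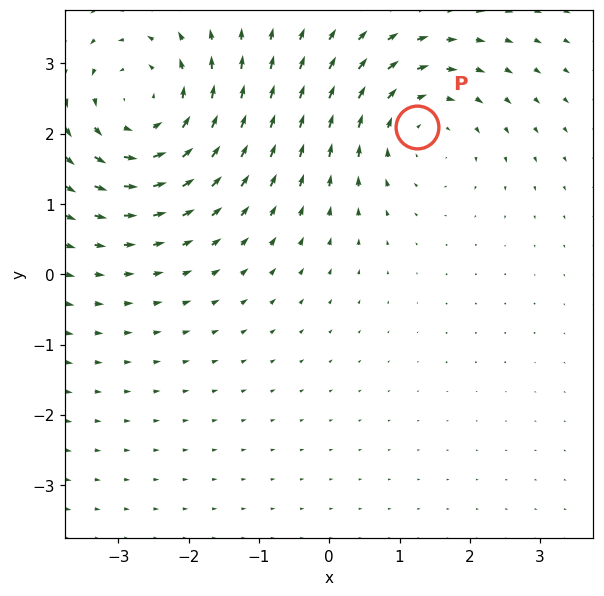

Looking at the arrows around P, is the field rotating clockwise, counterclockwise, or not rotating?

Near P at (1.2, 2.1) the arrows circulate clockwise. The curl (z-component) there is about -3; negative curl means clockwise rotation.

clockwise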